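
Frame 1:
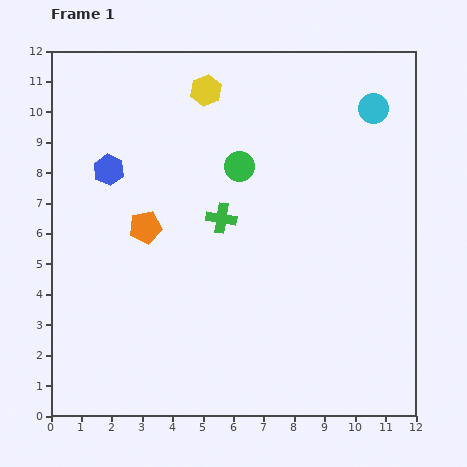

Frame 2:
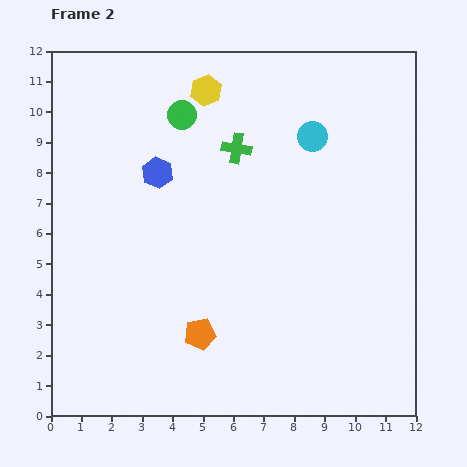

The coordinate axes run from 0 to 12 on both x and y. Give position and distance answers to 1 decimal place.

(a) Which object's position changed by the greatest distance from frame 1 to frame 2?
the orange pentagon

(moved 3.9; next 2.5)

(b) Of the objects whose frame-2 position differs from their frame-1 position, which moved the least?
the blue hexagon

(moved 1.6)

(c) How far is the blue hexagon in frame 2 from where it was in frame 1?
1.6

The blue hexagon moved from (1.9, 8.1) to (3.5, 8.0), a distance of √(1.6² + 0.1²) ≈ 1.6.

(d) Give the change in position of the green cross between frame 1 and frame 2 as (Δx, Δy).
(0.5, 2.3)

The green cross was at (5.6, 6.5) in frame 1 and (6.1, 8.8) in frame 2.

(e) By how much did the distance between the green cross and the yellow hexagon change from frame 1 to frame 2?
-2.1

Distance in frame 1: 4.2. Distance in frame 2: 2.1.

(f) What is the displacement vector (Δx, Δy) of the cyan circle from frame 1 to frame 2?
(-2.0, -0.9)

The cyan circle was at (10.6, 10.1) in frame 1 and (8.6, 9.2) in frame 2.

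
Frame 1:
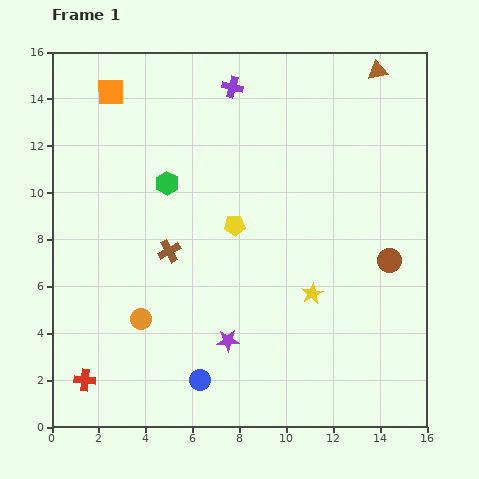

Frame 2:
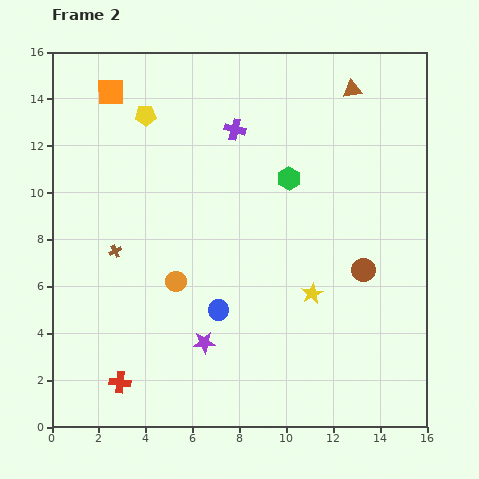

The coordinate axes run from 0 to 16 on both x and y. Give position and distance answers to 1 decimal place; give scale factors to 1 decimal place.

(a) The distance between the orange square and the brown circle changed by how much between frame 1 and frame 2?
-0.7

Distance in frame 1: 13.9. Distance in frame 2: 13.2.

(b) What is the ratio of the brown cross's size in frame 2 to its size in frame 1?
0.6×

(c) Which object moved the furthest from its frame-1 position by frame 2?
the yellow pentagon

(moved 6.0; next 5.2)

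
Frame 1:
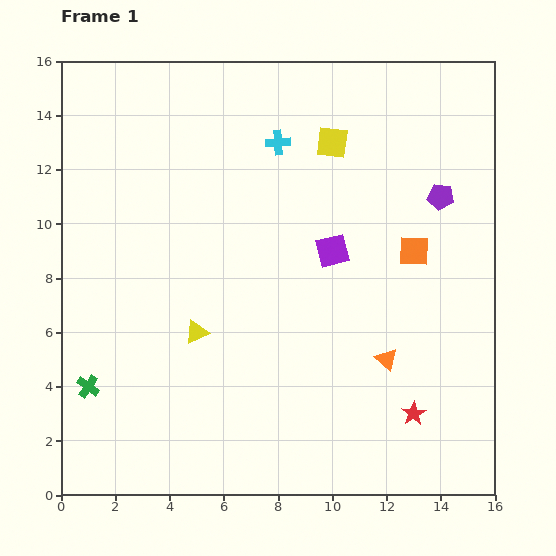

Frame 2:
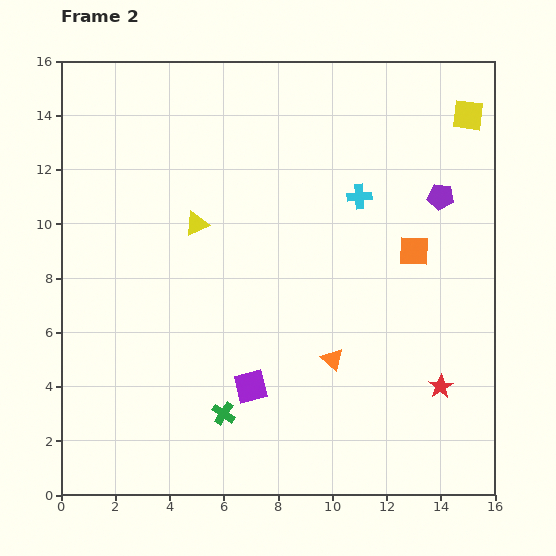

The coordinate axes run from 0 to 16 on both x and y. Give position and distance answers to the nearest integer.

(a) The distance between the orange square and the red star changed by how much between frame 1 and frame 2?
-1

Distance in frame 1: 6. Distance in frame 2: 5.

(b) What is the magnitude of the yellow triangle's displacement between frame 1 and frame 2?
4

The yellow triangle moved from (5, 6) to (5, 10), a distance of √(0² + 4²) ≈ 4.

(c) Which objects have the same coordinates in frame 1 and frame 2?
the purple pentagon, the orange square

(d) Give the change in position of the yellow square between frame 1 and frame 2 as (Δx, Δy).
(5, 1)

The yellow square was at (10, 13) in frame 1 and (15, 14) in frame 2.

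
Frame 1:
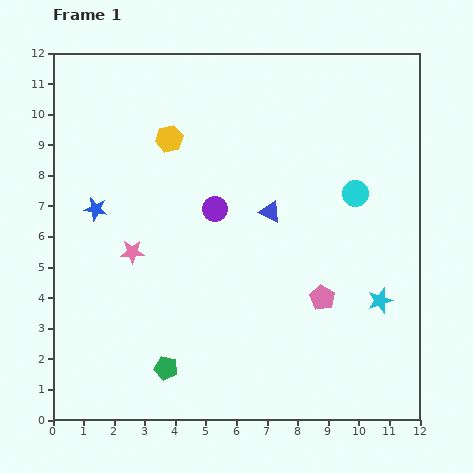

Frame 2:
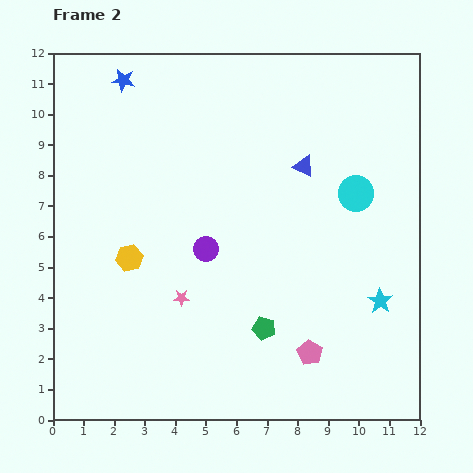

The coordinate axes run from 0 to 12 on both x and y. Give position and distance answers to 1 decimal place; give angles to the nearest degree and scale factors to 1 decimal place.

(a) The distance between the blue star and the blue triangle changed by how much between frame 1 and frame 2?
+0.8

Distance in frame 1: 5.7. Distance in frame 2: 6.5.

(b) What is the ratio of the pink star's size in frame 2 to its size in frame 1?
0.7×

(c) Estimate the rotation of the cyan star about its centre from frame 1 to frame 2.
20° counter-clockwise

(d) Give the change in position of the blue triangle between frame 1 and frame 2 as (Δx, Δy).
(1.1, 1.5)

The blue triangle was at (7.1, 6.8) in frame 1 and (8.2, 8.3) in frame 2.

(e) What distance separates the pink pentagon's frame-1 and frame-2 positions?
1.8

The pink pentagon moved from (8.8, 4.0) to (8.4, 2.2), a distance of √(0.4² + 1.8²) ≈ 1.8.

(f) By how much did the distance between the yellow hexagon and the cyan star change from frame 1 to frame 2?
-0.4

Distance in frame 1: 8.7. Distance in frame 2: 8.3.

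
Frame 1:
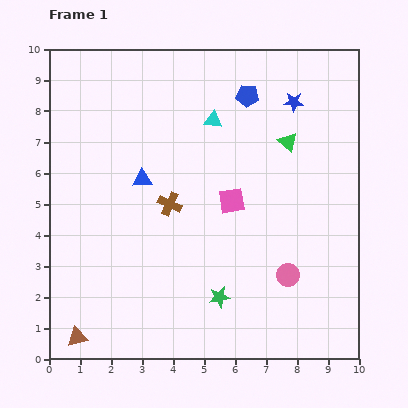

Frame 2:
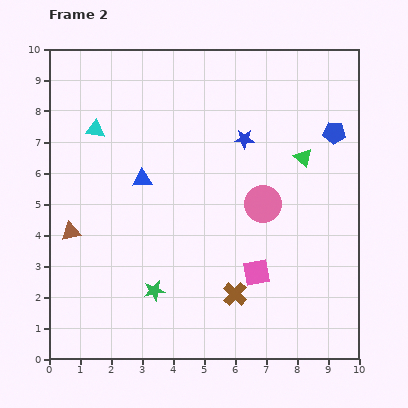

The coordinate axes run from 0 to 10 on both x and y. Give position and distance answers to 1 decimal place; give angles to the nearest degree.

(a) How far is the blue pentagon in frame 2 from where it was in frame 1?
3.0

The blue pentagon moved from (6.4, 8.5) to (9.2, 7.3), a distance of √(2.8² + 1.2²) ≈ 3.0.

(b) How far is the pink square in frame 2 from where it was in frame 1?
2.4

The pink square moved from (5.9, 5.1) to (6.7, 2.8), a distance of √(0.8² + 2.3²) ≈ 2.4.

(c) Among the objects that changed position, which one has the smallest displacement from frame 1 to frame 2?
the green triangle

(moved 0.7)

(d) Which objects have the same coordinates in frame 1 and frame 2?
the blue triangle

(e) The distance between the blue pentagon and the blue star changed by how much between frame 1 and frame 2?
+1.4

Distance in frame 1: 1.5. Distance in frame 2: 2.9.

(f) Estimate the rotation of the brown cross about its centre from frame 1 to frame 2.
19° clockwise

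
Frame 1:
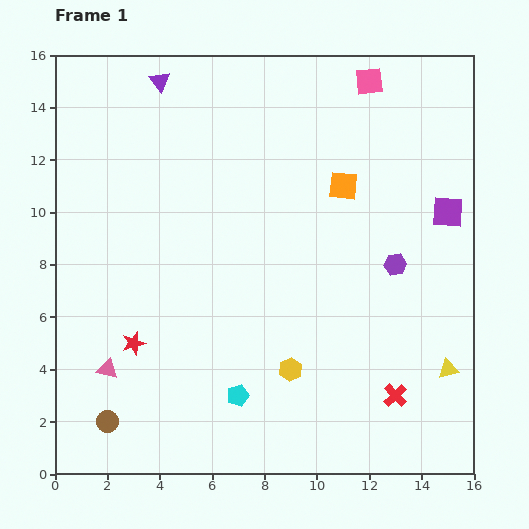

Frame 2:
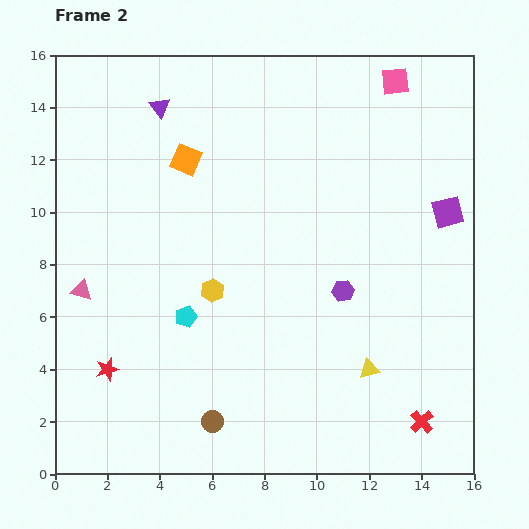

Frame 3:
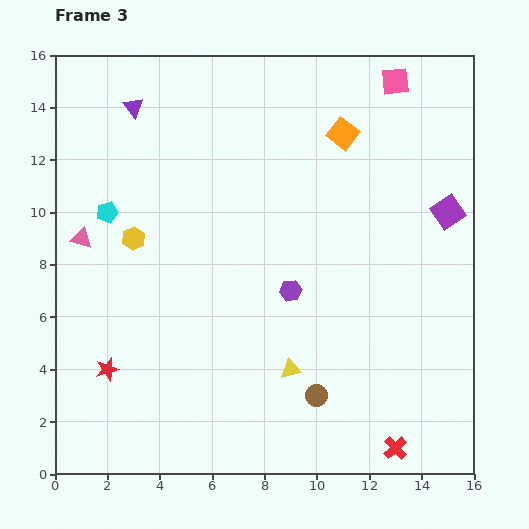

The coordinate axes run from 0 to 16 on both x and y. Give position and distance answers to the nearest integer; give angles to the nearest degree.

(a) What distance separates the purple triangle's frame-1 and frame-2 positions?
1

The purple triangle moved from (4, 15) to (4, 14), a distance of √(0² + 1²) ≈ 1.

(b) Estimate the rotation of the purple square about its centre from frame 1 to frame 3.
38° counter-clockwise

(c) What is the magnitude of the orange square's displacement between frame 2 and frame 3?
6

The orange square moved from (5, 12) to (11, 13), a distance of √(6² + 1²) ≈ 6.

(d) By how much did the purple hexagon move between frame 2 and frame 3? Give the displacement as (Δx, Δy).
(-2, 0)

The purple hexagon was at (11, 7) in frame 2 and (9, 7) in frame 3.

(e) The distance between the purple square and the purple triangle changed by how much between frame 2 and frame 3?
+1

Distance in frame 2: 12. Distance in frame 3: 13.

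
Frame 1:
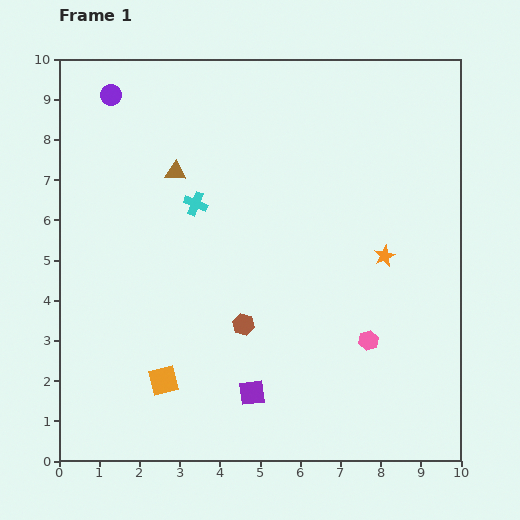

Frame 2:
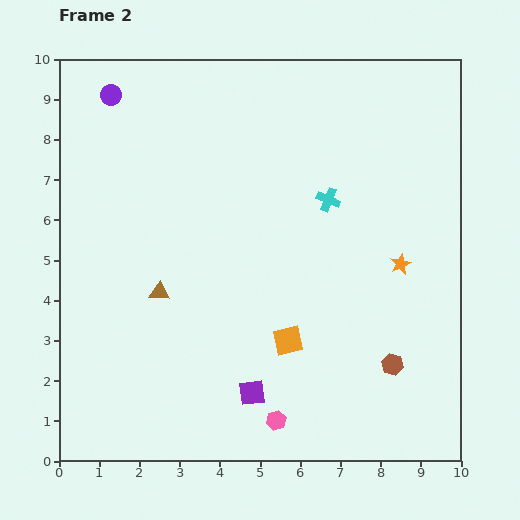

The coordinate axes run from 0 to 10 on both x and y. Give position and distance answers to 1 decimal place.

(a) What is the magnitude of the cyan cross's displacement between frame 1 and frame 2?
3.3

The cyan cross moved from (3.4, 6.4) to (6.7, 6.5), a distance of √(3.3² + 0.1²) ≈ 3.3.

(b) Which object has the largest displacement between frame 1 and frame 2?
the brown hexagon

(moved 3.8; next 3.3)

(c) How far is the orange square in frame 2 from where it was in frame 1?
3.3

The orange square moved from (2.6, 2.0) to (5.7, 3.0), a distance of √(3.1² + 1.0²) ≈ 3.3.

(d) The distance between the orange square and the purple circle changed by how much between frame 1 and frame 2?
+0.3

Distance in frame 1: 7.2. Distance in frame 2: 7.5.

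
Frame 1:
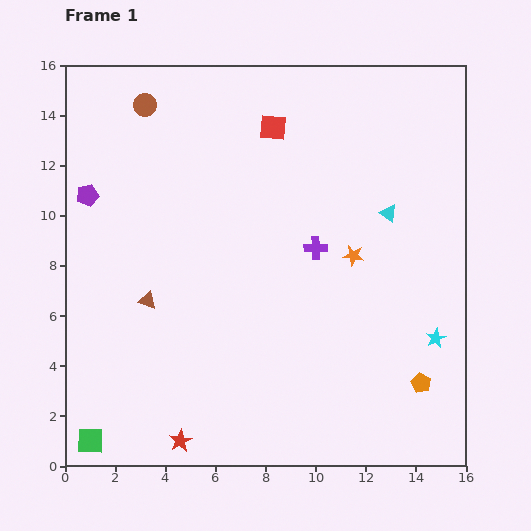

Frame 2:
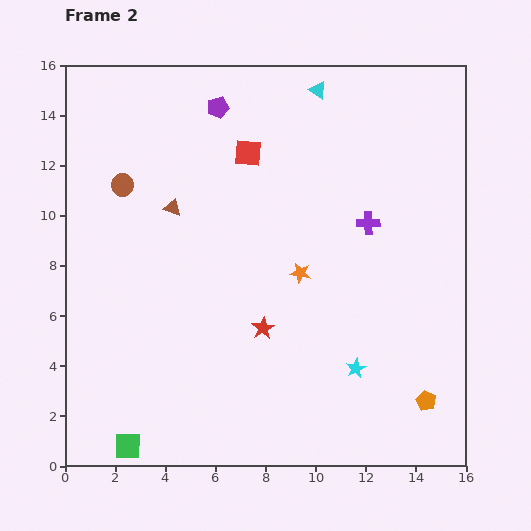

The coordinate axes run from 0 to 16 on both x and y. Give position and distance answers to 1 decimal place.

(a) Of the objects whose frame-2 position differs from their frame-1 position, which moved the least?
the orange pentagon

(moved 0.7)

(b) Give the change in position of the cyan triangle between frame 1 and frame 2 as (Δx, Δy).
(-2.8, 4.9)

The cyan triangle was at (12.9, 10.1) in frame 1 and (10.1, 15.0) in frame 2.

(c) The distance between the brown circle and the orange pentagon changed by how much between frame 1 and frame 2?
-0.8

Distance in frame 1: 15.6. Distance in frame 2: 14.8.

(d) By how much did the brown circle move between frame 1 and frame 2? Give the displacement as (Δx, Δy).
(-0.9, -3.2)

The brown circle was at (3.2, 14.4) in frame 1 and (2.3, 11.2) in frame 2.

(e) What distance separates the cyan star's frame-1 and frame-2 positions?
3.4

The cyan star moved from (14.8, 5.1) to (11.6, 3.9), a distance of √(3.2² + 1.2²) ≈ 3.4.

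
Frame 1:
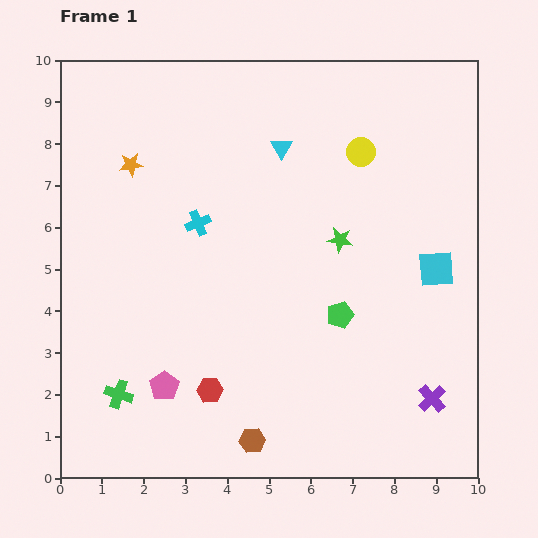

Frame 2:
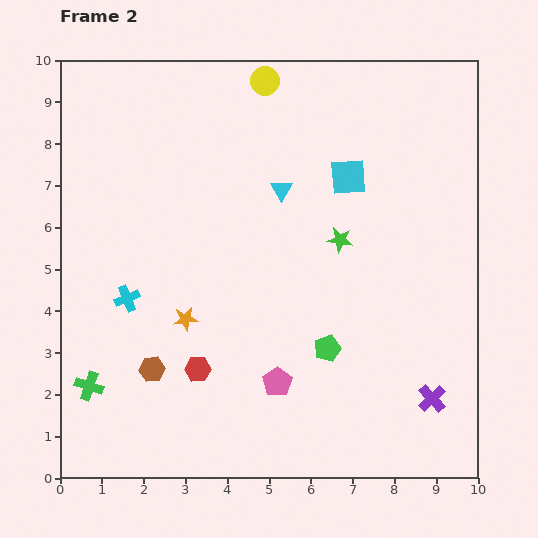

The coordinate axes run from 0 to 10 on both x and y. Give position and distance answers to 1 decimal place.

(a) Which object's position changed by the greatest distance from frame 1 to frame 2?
the orange star

(moved 3.9; next 3.0)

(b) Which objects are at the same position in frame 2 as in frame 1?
the purple cross, the green star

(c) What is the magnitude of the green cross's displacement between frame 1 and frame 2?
0.7

The green cross moved from (1.4, 2.0) to (0.7, 2.2), a distance of √(0.7² + 0.2²) ≈ 0.7.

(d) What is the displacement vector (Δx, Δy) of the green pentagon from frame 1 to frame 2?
(-0.3, -0.8)

The green pentagon was at (6.7, 3.9) in frame 1 and (6.4, 3.1) in frame 2.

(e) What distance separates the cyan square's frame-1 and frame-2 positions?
3.0

The cyan square moved from (9.0, 5.0) to (6.9, 7.2), a distance of √(2.1² + 2.2²) ≈ 3.0.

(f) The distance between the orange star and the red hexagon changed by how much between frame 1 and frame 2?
-4.5

Distance in frame 1: 5.7. Distance in frame 2: 1.2.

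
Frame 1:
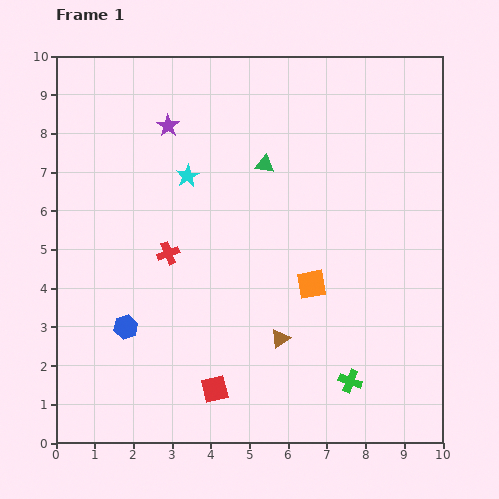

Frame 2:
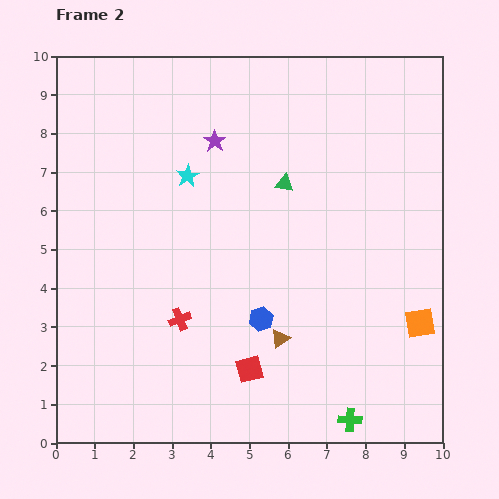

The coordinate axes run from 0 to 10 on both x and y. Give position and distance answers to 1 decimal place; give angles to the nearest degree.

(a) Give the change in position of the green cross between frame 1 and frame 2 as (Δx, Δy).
(0.0, -1.0)

The green cross was at (7.6, 1.6) in frame 1 and (7.6, 0.6) in frame 2.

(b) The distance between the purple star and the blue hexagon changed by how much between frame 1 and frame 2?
-0.5

Distance in frame 1: 5.3. Distance in frame 2: 4.8.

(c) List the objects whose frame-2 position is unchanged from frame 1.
the cyan star, the brown triangle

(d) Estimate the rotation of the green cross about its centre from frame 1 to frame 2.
18° counter-clockwise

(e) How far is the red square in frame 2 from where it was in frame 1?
1.0

The red square moved from (4.1, 1.4) to (5.0, 1.9), a distance of √(0.9² + 0.5²) ≈ 1.0.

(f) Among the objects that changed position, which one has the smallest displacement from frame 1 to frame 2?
the green triangle

(moved 0.7)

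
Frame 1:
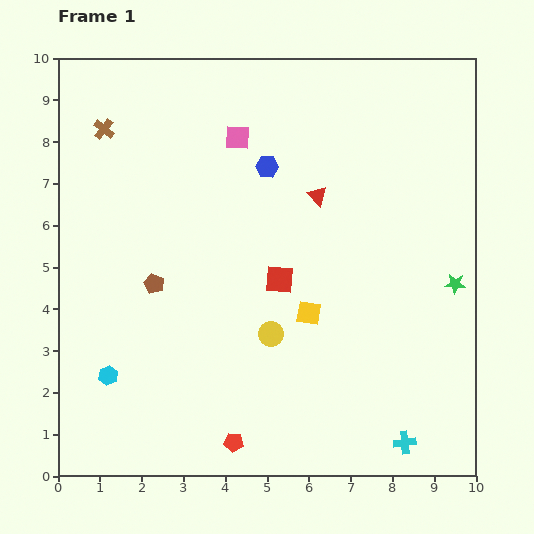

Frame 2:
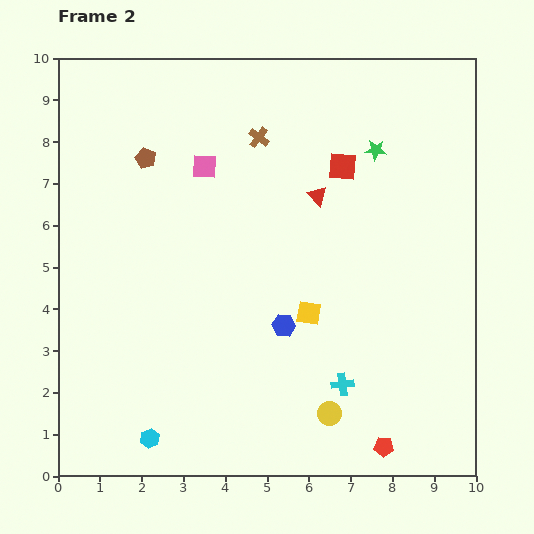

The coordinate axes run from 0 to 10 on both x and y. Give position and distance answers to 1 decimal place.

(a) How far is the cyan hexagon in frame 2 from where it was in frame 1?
1.8

The cyan hexagon moved from (1.2, 2.4) to (2.2, 0.9), a distance of √(1.0² + 1.5²) ≈ 1.8.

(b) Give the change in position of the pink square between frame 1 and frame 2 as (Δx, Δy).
(-0.8, -0.7)

The pink square was at (4.3, 8.1) in frame 1 and (3.5, 7.4) in frame 2.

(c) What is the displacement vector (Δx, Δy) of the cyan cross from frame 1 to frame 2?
(-1.5, 1.4)

The cyan cross was at (8.3, 0.8) in frame 1 and (6.8, 2.2) in frame 2.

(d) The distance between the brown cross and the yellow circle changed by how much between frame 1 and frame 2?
+0.5

Distance in frame 1: 6.3. Distance in frame 2: 6.8.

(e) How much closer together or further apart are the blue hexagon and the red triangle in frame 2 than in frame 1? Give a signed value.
+1.8

Distance in frame 1: 1.4. Distance in frame 2: 3.2.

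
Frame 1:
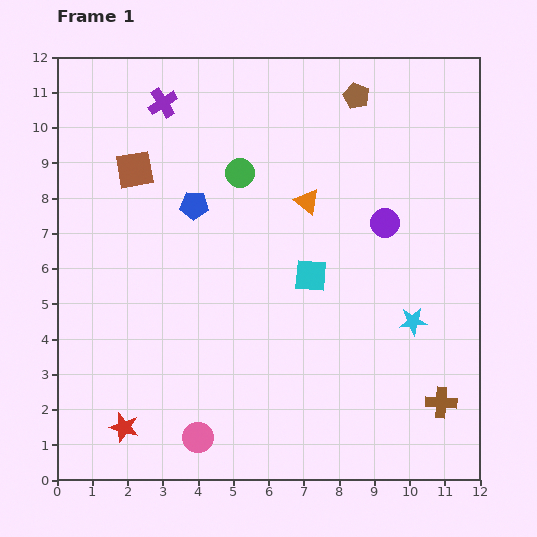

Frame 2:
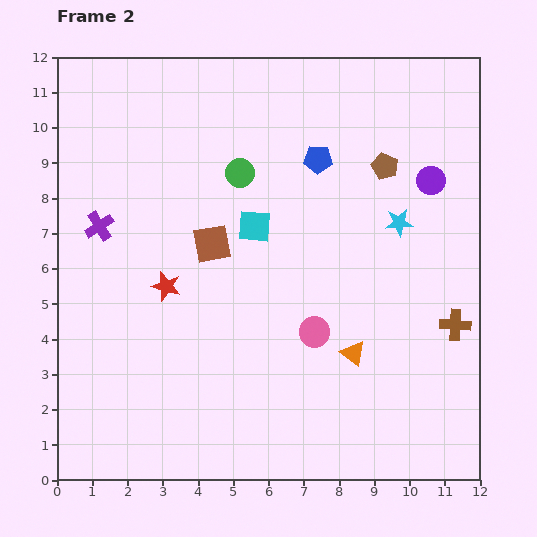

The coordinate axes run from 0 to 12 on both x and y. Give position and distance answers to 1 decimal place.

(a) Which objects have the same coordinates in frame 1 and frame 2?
the green circle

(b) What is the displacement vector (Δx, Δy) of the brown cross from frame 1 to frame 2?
(0.4, 2.2)

The brown cross was at (10.9, 2.2) in frame 1 and (11.3, 4.4) in frame 2.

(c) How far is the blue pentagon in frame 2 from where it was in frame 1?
3.7

The blue pentagon moved from (3.9, 7.8) to (7.4, 9.1), a distance of √(3.5² + 1.3²) ≈ 3.7.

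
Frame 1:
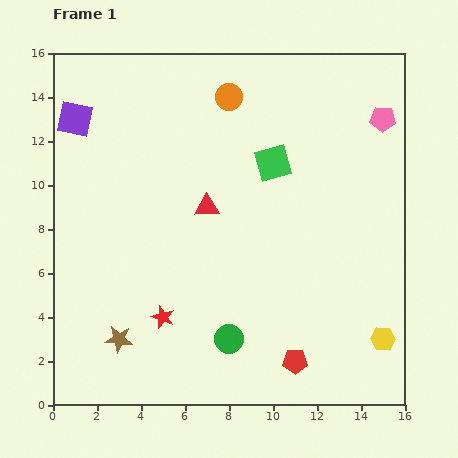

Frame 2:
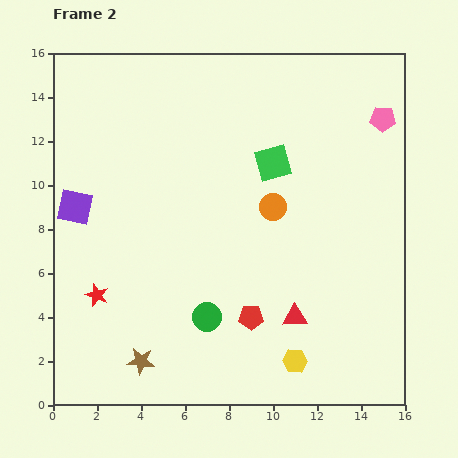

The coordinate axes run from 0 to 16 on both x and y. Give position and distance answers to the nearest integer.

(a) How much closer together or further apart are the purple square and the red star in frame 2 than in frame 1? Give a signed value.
-6

Distance in frame 1: 10. Distance in frame 2: 4.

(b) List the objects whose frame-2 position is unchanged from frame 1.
the pink pentagon, the green square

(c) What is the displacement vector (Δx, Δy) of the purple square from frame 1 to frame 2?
(0, -4)

The purple square was at (1, 13) in frame 1 and (1, 9) in frame 2.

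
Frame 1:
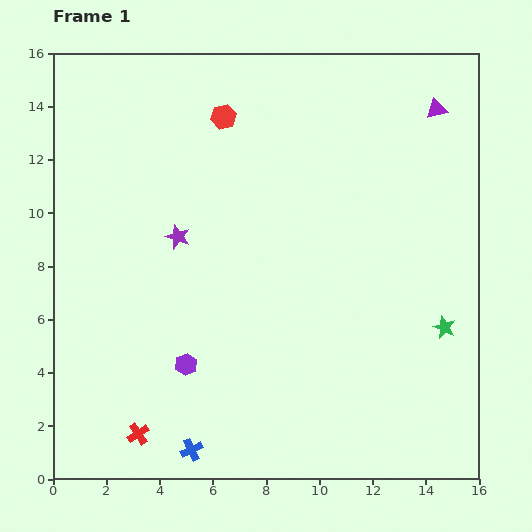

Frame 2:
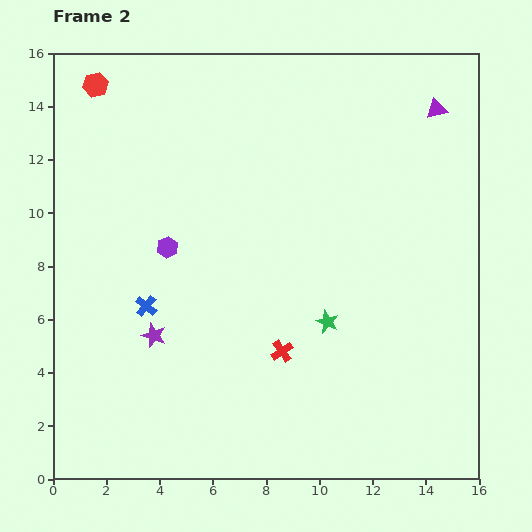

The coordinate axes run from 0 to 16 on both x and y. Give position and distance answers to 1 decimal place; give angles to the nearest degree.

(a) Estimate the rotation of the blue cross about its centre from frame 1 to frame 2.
24° counter-clockwise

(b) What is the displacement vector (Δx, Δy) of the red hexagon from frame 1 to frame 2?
(-4.8, 1.2)

The red hexagon was at (6.4, 13.6) in frame 1 and (1.6, 14.8) in frame 2.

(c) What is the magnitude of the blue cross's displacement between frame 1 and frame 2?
5.7

The blue cross moved from (5.2, 1.1) to (3.5, 6.5), a distance of √(1.7² + 5.4²) ≈ 5.7.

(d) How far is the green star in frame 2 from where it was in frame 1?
4.4

The green star moved from (14.7, 5.7) to (10.3, 5.9), a distance of √(4.4² + 0.2²) ≈ 4.4.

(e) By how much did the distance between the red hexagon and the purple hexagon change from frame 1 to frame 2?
-2.7

Distance in frame 1: 9.4. Distance in frame 2: 6.7.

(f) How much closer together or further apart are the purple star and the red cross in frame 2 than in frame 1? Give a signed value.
-2.8

Distance in frame 1: 7.6. Distance in frame 2: 4.8.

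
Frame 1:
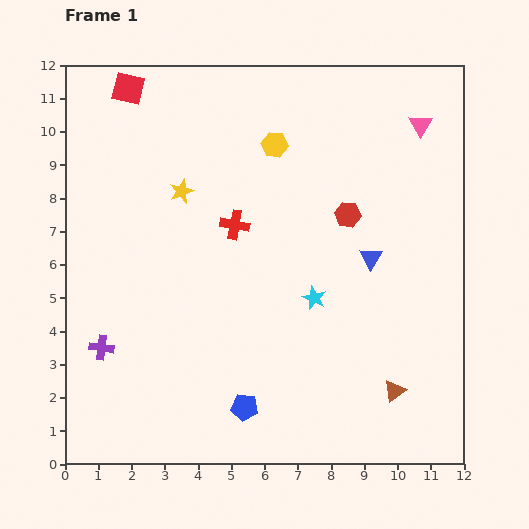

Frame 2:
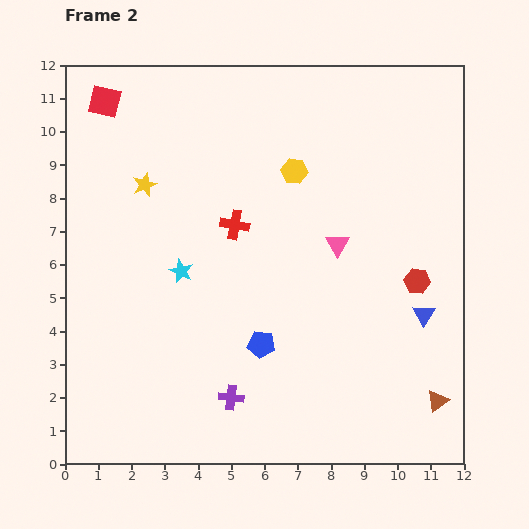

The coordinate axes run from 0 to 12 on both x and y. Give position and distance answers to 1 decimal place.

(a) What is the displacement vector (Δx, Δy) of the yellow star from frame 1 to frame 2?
(-1.1, 0.2)

The yellow star was at (3.5, 8.2) in frame 1 and (2.4, 8.4) in frame 2.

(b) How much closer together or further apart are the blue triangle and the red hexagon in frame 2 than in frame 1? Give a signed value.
-0.5

Distance in frame 1: 1.5. Distance in frame 2: 1.0.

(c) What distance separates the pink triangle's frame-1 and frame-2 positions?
4.4

The pink triangle moved from (10.7, 10.2) to (8.2, 6.6), a distance of √(2.5² + 3.6²) ≈ 4.4.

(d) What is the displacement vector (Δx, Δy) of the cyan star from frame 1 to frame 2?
(-4.0, 0.8)

The cyan star was at (7.5, 5.0) in frame 1 and (3.5, 5.8) in frame 2.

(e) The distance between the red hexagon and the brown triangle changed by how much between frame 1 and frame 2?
-1.9

Distance in frame 1: 5.5. Distance in frame 2: 3.6.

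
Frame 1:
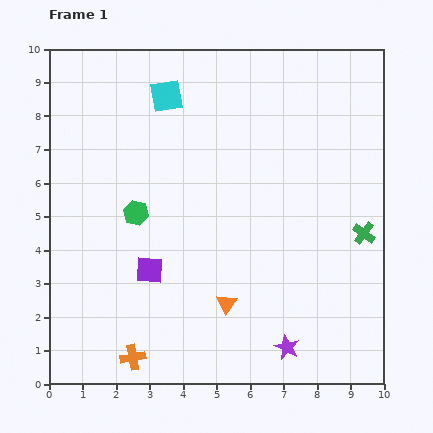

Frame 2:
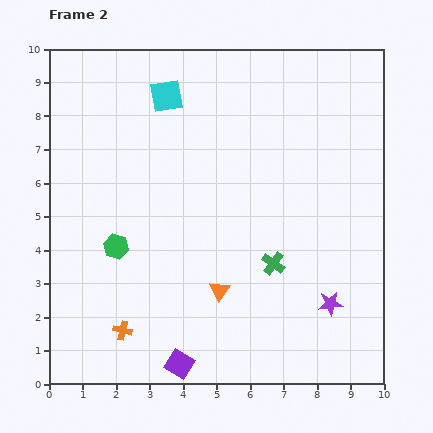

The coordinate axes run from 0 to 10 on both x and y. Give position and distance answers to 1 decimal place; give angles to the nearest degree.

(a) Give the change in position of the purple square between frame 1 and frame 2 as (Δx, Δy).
(0.9, -2.8)

The purple square was at (3.0, 3.4) in frame 1 and (3.9, 0.6) in frame 2.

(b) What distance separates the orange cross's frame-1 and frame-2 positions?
0.9

The orange cross moved from (2.5, 0.8) to (2.2, 1.6), a distance of √(0.3² + 0.8²) ≈ 0.9.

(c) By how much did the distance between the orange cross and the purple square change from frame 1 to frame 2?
-0.6

Distance in frame 1: 2.6. Distance in frame 2: 2.0.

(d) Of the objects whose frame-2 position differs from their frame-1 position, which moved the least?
the orange triangle

(moved 0.4)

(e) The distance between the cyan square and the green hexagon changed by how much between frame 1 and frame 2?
+1.1

Distance in frame 1: 3.6. Distance in frame 2: 4.7.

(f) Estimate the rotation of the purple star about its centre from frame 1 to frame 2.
31° counter-clockwise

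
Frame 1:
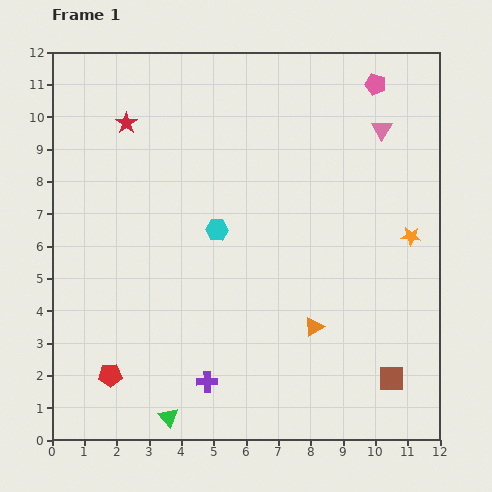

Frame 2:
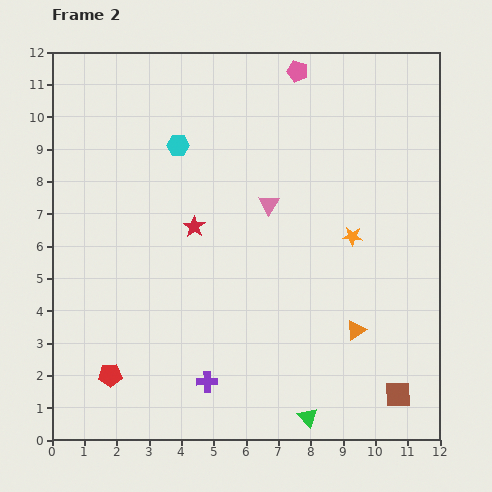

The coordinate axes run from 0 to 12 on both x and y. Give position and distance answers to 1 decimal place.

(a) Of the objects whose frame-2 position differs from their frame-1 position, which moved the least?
the brown square

(moved 0.5)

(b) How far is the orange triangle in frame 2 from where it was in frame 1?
1.3

The orange triangle moved from (8.1, 3.5) to (9.4, 3.4), a distance of √(1.3² + 0.1²) ≈ 1.3.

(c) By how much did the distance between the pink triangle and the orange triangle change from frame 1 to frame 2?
-1.8

Distance in frame 1: 6.5. Distance in frame 2: 4.7.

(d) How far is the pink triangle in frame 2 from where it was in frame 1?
4.2

The pink triangle moved from (10.2, 9.6) to (6.7, 7.3), a distance of √(3.5² + 2.3²) ≈ 4.2.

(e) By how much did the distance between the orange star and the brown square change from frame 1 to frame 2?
+0.7

Distance in frame 1: 4.4. Distance in frame 2: 5.1.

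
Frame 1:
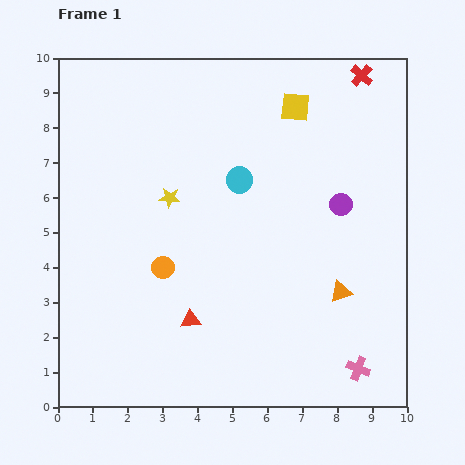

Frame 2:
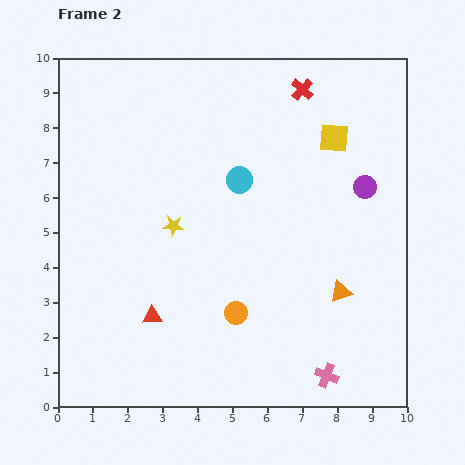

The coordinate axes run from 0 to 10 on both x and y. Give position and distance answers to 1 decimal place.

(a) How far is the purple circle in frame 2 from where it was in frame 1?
0.9

The purple circle moved from (8.1, 5.8) to (8.8, 6.3), a distance of √(0.7² + 0.5²) ≈ 0.9.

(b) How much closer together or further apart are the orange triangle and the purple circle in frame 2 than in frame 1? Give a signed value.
+0.6

Distance in frame 1: 2.5. Distance in frame 2: 3.1.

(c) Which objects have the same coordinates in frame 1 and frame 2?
the cyan circle, the orange triangle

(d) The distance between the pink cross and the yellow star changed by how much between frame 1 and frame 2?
-1.1

Distance in frame 1: 7.3. Distance in frame 2: 6.2.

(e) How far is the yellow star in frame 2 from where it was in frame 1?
0.8

The yellow star moved from (3.2, 6.0) to (3.3, 5.2), a distance of √(0.1² + 0.8²) ≈ 0.8.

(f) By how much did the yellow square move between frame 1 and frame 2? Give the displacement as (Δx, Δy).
(1.1, -0.9)

The yellow square was at (6.8, 8.6) in frame 1 and (7.9, 7.7) in frame 2.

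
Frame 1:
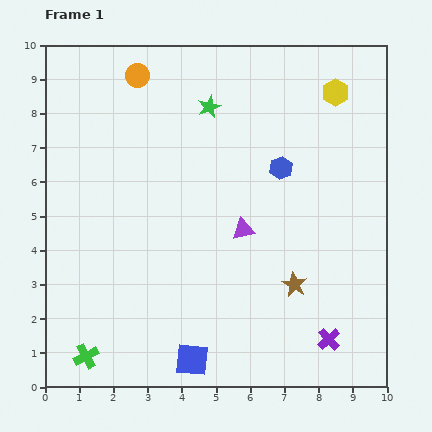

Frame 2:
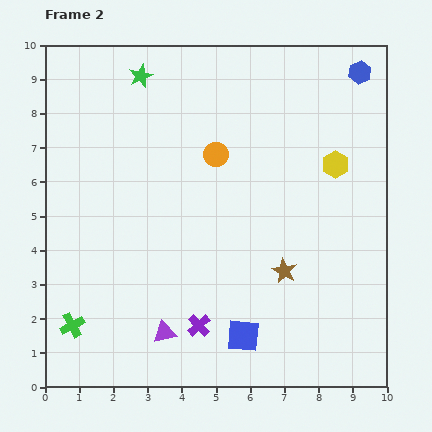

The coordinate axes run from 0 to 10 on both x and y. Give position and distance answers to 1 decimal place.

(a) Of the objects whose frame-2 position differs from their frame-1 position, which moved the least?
the brown star

(moved 0.5)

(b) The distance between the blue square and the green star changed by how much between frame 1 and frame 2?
+0.8

Distance in frame 1: 7.4. Distance in frame 2: 8.2.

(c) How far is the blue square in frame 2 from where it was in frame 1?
1.7

The blue square moved from (4.3, 0.8) to (5.8, 1.5), a distance of √(1.5² + 0.7²) ≈ 1.7.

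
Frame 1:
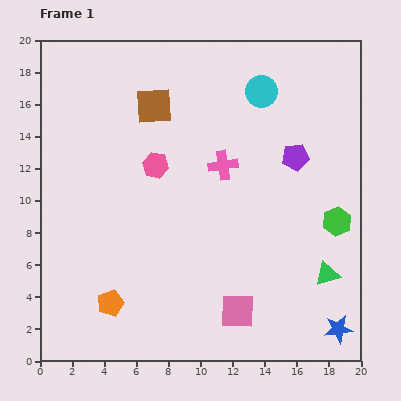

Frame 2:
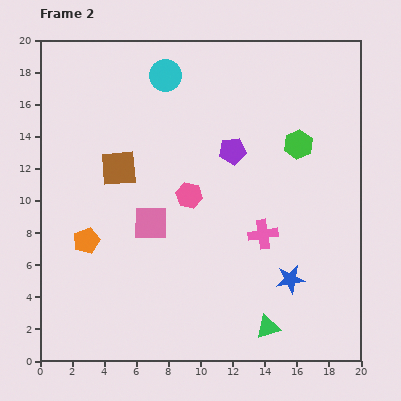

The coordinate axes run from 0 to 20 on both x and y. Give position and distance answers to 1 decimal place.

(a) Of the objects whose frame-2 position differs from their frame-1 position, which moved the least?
the pink hexagon

(moved 2.8)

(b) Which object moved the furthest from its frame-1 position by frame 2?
the pink square

(moved 7.7; next 6.1)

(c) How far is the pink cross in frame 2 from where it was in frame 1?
5.0

The pink cross moved from (11.4, 12.2) to (13.9, 7.9), a distance of √(2.5² + 4.3²) ≈ 5.0.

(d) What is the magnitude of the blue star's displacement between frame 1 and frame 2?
4.3

The blue star moved from (18.6, 2.0) to (15.6, 5.1), a distance of √(3.0² + 3.1²) ≈ 4.3.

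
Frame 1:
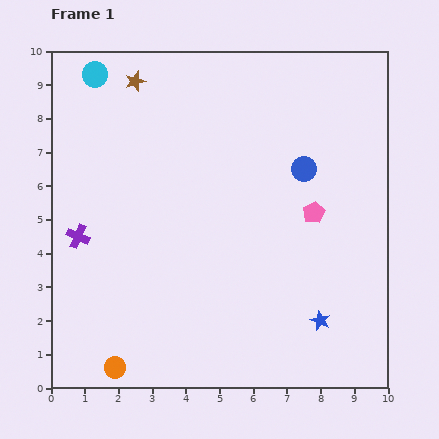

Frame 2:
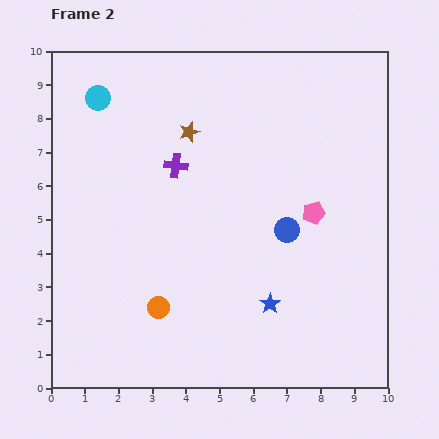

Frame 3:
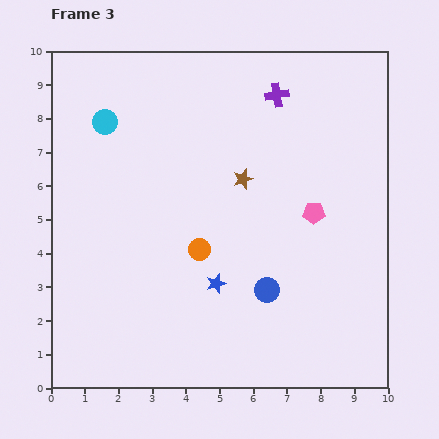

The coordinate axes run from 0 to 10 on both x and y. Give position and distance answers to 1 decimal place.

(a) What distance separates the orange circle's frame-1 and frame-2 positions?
2.2

The orange circle moved from (1.9, 0.6) to (3.2, 2.4), a distance of √(1.3² + 1.8²) ≈ 2.2.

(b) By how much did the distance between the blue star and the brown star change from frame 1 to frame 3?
-5.8

Distance in frame 1: 9.0. Distance in frame 3: 3.2.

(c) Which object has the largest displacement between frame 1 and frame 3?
the purple cross

(moved 7.2; next 4.3)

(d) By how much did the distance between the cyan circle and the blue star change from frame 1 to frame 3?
-4.1

Distance in frame 1: 9.9. Distance in frame 3: 5.8.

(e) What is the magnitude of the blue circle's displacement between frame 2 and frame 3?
1.9

The blue circle moved from (7.0, 4.7) to (6.4, 2.9), a distance of √(0.6² + 1.8²) ≈ 1.9.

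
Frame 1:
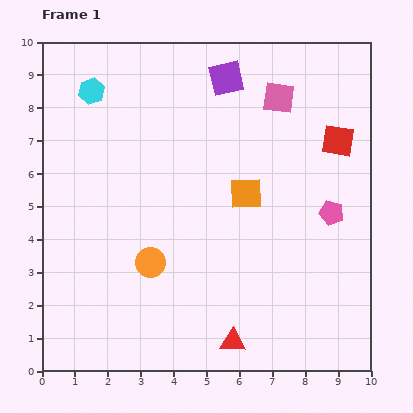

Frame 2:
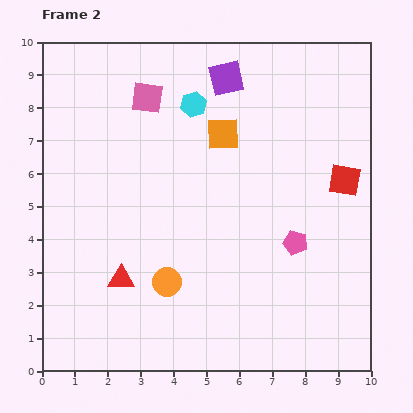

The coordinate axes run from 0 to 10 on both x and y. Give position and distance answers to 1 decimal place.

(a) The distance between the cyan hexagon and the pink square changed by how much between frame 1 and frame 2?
-4.3

Distance in frame 1: 5.7. Distance in frame 2: 1.4.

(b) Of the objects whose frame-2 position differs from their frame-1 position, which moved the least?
the orange circle

(moved 0.8)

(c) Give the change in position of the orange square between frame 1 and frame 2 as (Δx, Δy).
(-0.7, 1.8)

The orange square was at (6.2, 5.4) in frame 1 and (5.5, 7.2) in frame 2.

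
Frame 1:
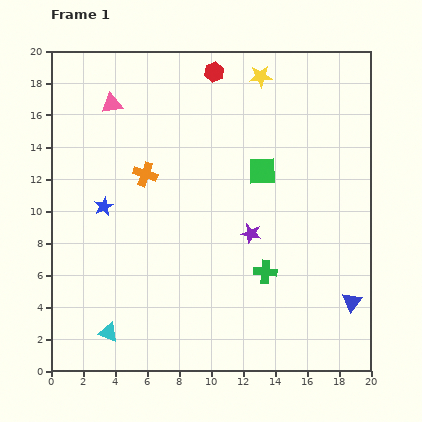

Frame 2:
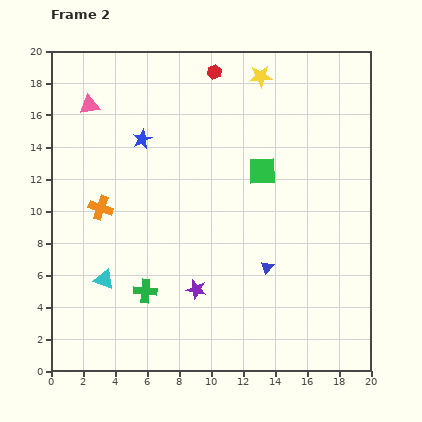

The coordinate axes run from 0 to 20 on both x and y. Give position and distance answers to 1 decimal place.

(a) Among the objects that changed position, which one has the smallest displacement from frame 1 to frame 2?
the pink triangle

(moved 1.4)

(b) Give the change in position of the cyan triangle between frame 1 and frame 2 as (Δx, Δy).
(-0.3, 3.3)

The cyan triangle was at (3.6, 2.4) in frame 1 and (3.3, 5.7) in frame 2.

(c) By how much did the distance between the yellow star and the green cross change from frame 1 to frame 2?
+3.0

Distance in frame 1: 12.2. Distance in frame 2: 15.2.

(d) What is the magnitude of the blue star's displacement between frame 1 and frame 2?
4.8

The blue star moved from (3.3, 10.3) to (5.7, 14.5), a distance of √(2.4² + 4.2²) ≈ 4.8.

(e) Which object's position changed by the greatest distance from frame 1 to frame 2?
the green cross

(moved 7.6; next 5.7)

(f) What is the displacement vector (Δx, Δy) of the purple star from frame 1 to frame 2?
(-3.4, -3.5)

The purple star was at (12.5, 8.6) in frame 1 and (9.1, 5.1) in frame 2.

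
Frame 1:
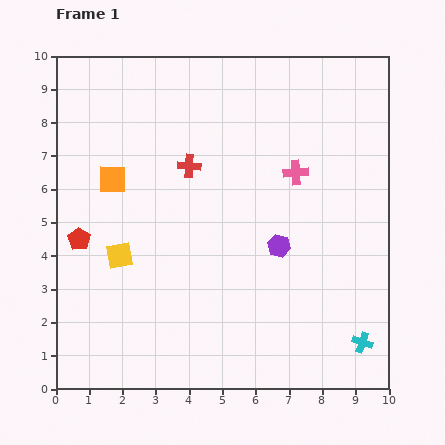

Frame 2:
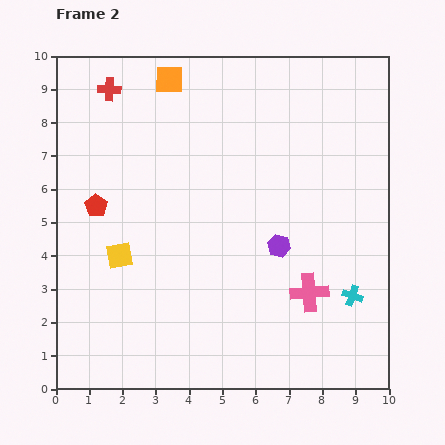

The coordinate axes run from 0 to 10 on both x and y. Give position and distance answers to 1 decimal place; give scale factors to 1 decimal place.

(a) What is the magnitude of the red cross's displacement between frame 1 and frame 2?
3.3

The red cross moved from (4.0, 6.7) to (1.6, 9.0), a distance of √(2.4² + 2.3²) ≈ 3.3.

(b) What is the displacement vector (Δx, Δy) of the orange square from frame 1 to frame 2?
(1.7, 3.0)

The orange square was at (1.7, 6.3) in frame 1 and (3.4, 9.3) in frame 2.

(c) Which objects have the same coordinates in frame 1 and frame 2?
the yellow square, the purple hexagon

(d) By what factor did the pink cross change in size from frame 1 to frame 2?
1.5×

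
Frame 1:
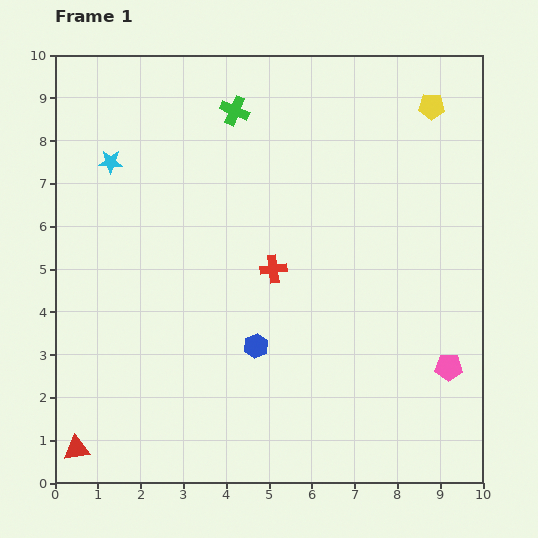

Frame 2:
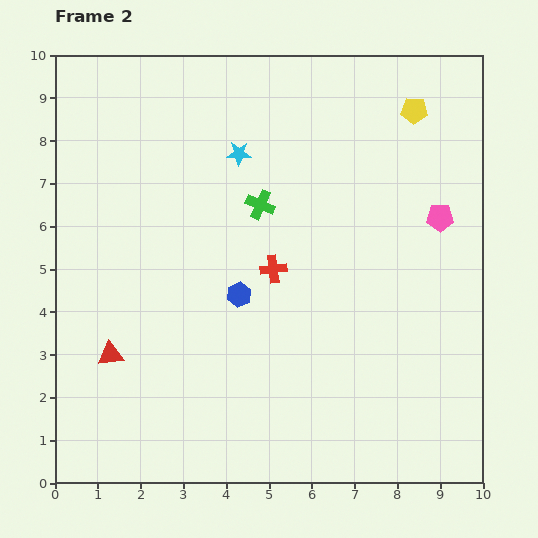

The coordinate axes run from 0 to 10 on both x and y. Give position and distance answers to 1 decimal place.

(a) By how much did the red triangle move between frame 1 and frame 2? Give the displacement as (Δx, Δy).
(0.8, 2.2)

The red triangle was at (0.5, 0.8) in frame 1 and (1.3, 3.0) in frame 2.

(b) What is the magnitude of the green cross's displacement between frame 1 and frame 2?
2.3

The green cross moved from (4.2, 8.7) to (4.8, 6.5), a distance of √(0.6² + 2.2²) ≈ 2.3.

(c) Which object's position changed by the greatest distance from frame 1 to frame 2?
the pink pentagon

(moved 3.5; next 3.0)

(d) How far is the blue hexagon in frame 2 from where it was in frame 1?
1.3

The blue hexagon moved from (4.7, 3.2) to (4.3, 4.4), a distance of √(0.4² + 1.2²) ≈ 1.3.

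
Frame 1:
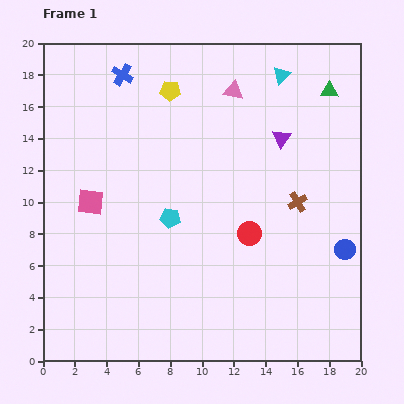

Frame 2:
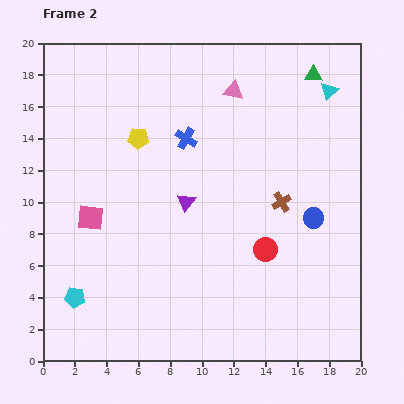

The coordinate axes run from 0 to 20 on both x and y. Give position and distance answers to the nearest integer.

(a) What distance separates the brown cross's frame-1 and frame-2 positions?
1

The brown cross moved from (16, 10) to (15, 10), a distance of √(1² + 0²) ≈ 1.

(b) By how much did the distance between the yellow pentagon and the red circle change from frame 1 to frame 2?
+1

Distance in frame 1: 10. Distance in frame 2: 11.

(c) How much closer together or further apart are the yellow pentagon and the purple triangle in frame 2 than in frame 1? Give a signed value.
-3

Distance in frame 1: 8. Distance in frame 2: 5.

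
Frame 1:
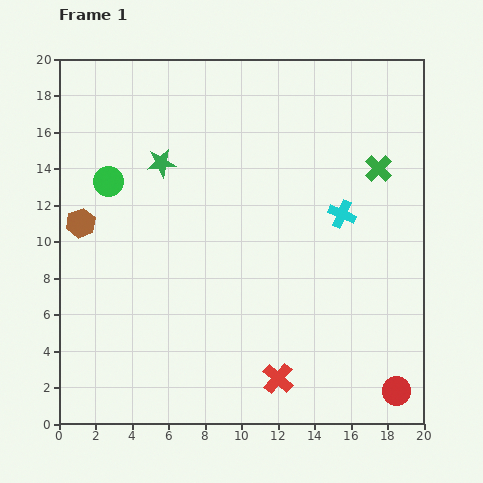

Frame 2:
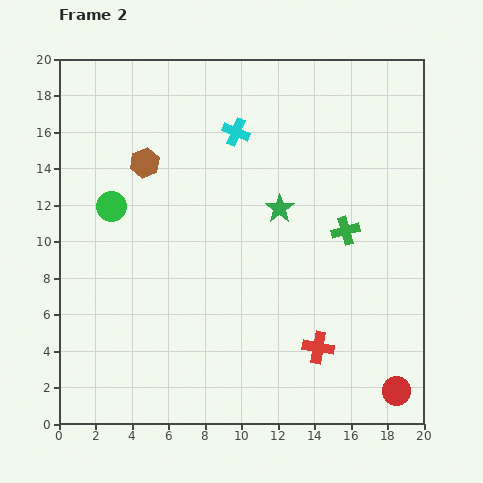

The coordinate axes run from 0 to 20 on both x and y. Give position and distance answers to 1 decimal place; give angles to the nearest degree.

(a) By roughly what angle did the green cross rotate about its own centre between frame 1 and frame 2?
31° clockwise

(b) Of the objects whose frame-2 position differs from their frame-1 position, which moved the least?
the green circle

(moved 1.4)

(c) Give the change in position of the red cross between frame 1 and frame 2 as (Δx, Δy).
(2.2, 1.7)

The red cross was at (12.0, 2.5) in frame 1 and (14.2, 4.2) in frame 2.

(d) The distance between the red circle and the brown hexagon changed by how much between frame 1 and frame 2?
-1.0

Distance in frame 1: 19.6. Distance in frame 2: 18.6.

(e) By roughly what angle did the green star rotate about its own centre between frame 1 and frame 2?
29° counter-clockwise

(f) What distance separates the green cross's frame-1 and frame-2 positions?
3.8

The green cross moved from (17.5, 14.0) to (15.7, 10.6), a distance of √(1.8² + 3.4²) ≈ 3.8.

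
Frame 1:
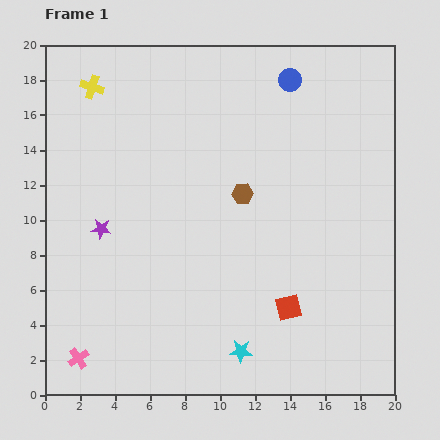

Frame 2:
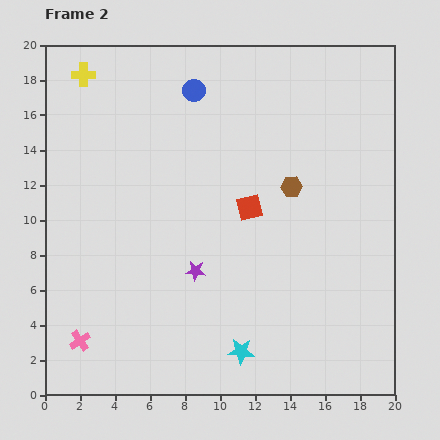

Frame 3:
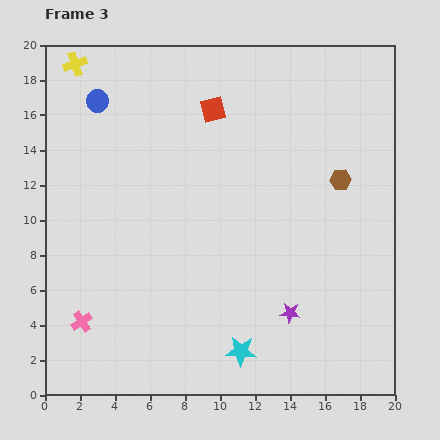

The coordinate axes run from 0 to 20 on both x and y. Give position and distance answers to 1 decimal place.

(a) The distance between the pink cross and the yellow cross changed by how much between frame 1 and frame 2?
-0.3

Distance in frame 1: 15.5. Distance in frame 2: 15.2.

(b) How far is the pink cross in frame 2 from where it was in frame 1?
1.0

The pink cross moved from (1.9, 2.1) to (2.0, 3.1), a distance of √(0.1² + 1.0²) ≈ 1.0.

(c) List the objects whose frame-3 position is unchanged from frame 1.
the cyan star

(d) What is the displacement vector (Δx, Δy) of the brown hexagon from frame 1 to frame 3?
(5.6, 0.8)

The brown hexagon was at (11.3, 11.5) in frame 1 and (16.9, 12.3) in frame 3.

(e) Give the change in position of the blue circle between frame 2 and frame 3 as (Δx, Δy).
(-5.5, -0.6)

The blue circle was at (8.5, 17.4) in frame 2 and (3.0, 16.8) in frame 3.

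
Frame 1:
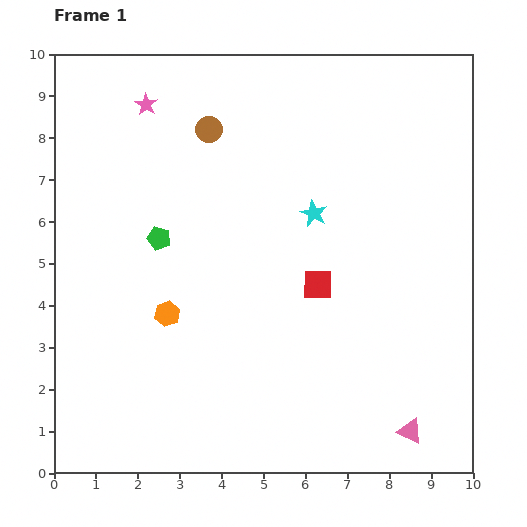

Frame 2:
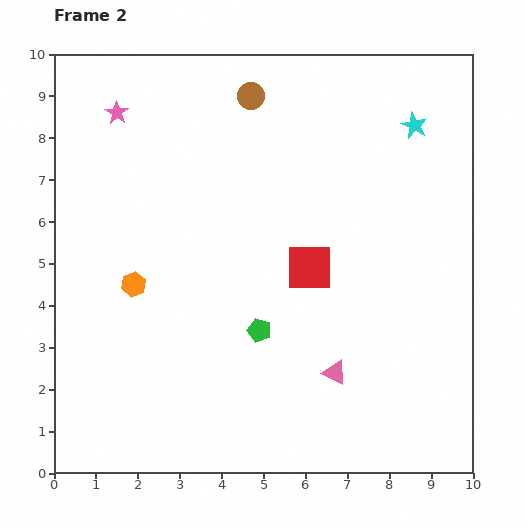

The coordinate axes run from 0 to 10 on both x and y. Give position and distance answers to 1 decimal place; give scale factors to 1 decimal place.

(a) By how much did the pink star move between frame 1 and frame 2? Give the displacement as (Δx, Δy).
(-0.7, -0.2)

The pink star was at (2.2, 8.8) in frame 1 and (1.5, 8.6) in frame 2.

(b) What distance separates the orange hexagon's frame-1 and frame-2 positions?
1.1

The orange hexagon moved from (2.7, 3.8) to (1.9, 4.5), a distance of √(0.8² + 0.7²) ≈ 1.1.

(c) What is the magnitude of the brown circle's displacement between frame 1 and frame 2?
1.3

The brown circle moved from (3.7, 8.2) to (4.7, 9.0), a distance of √(1.0² + 0.8²) ≈ 1.3.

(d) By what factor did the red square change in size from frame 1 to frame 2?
1.6×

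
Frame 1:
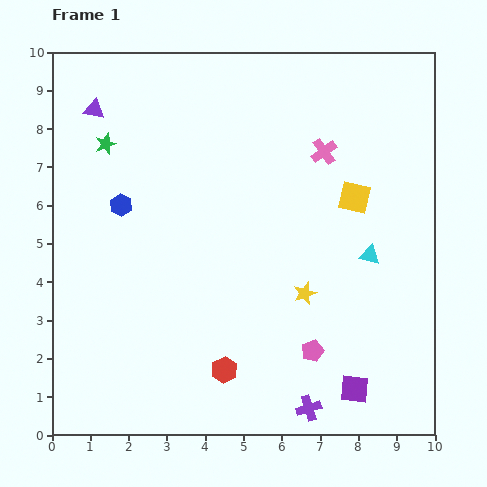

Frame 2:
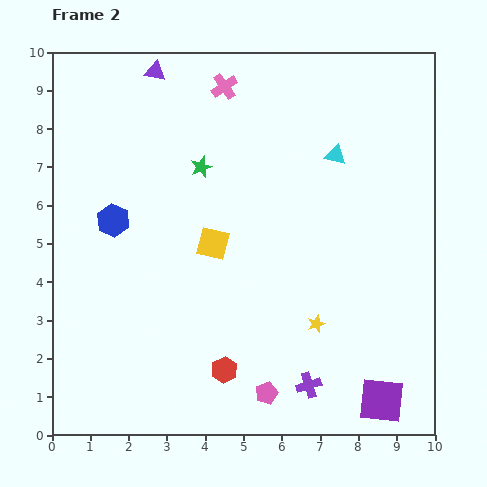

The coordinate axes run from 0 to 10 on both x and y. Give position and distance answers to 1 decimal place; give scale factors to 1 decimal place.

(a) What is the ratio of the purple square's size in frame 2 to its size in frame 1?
1.6×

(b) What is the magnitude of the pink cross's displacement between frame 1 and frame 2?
3.1

The pink cross moved from (7.1, 7.4) to (4.5, 9.1), a distance of √(2.6² + 1.7²) ≈ 3.1.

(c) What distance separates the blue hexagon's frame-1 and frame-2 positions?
0.4

The blue hexagon moved from (1.8, 6.0) to (1.6, 5.6), a distance of √(0.2² + 0.4²) ≈ 0.4.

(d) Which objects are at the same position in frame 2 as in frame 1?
the red hexagon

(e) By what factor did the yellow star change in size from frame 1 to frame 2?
0.8×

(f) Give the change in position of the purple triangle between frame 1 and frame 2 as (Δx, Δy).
(1.6, 1.0)

The purple triangle was at (1.1, 8.5) in frame 1 and (2.7, 9.5) in frame 2.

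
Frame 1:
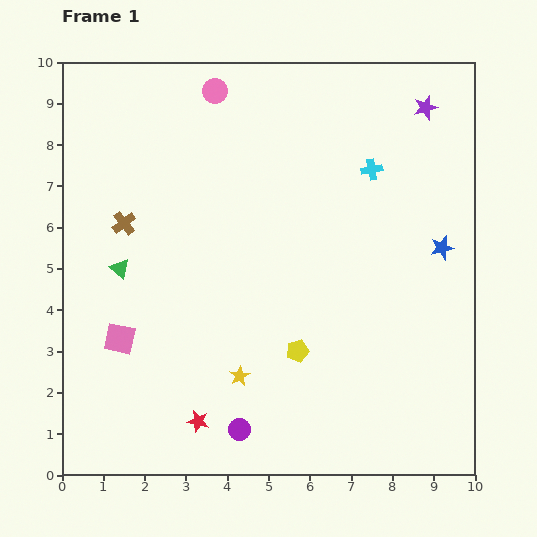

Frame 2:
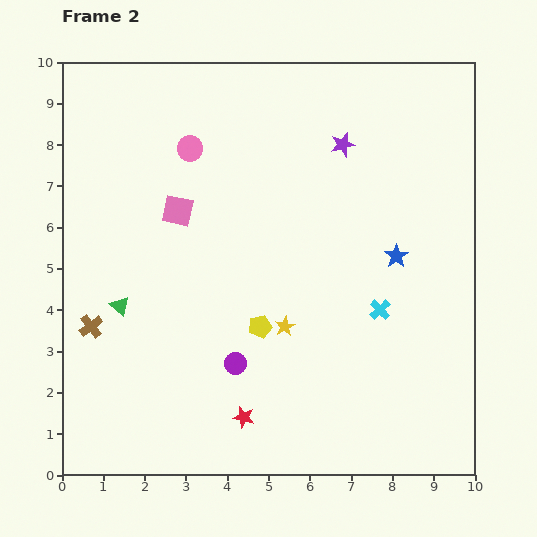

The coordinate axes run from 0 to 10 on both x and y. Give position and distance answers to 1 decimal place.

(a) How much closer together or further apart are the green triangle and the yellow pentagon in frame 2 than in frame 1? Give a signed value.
-1.3

Distance in frame 1: 4.7. Distance in frame 2: 3.4.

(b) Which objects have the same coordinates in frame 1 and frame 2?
none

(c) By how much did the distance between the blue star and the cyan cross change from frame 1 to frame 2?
-1.1

Distance in frame 1: 2.5. Distance in frame 2: 1.4.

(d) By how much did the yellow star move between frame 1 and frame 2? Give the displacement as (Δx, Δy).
(1.1, 1.2)

The yellow star was at (4.3, 2.4) in frame 1 and (5.4, 3.6) in frame 2.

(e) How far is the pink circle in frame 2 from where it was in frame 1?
1.5

The pink circle moved from (3.7, 9.3) to (3.1, 7.9), a distance of √(0.6² + 1.4²) ≈ 1.5.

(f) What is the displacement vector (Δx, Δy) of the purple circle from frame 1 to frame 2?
(-0.1, 1.6)

The purple circle was at (4.3, 1.1) in frame 1 and (4.2, 2.7) in frame 2.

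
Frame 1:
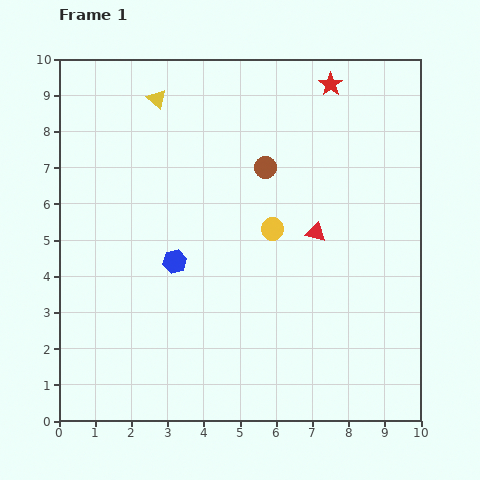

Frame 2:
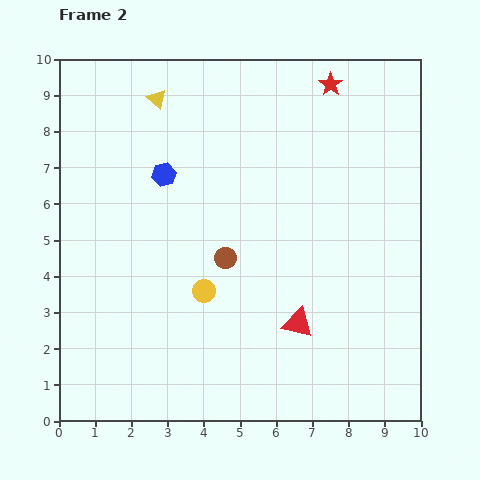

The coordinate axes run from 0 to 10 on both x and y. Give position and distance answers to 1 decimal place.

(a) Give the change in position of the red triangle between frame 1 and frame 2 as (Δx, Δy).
(-0.5, -2.5)

The red triangle was at (7.1, 5.2) in frame 1 and (6.6, 2.7) in frame 2.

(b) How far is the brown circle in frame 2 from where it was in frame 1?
2.7

The brown circle moved from (5.7, 7.0) to (4.6, 4.5), a distance of √(1.1² + 2.5²) ≈ 2.7.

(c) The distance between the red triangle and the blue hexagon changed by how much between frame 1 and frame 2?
+1.5

Distance in frame 1: 4.0. Distance in frame 2: 5.5.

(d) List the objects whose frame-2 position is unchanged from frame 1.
the red star, the yellow triangle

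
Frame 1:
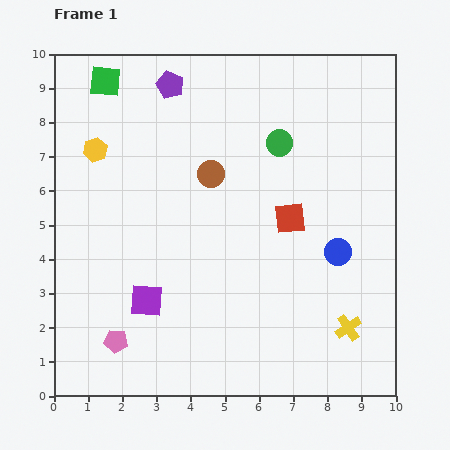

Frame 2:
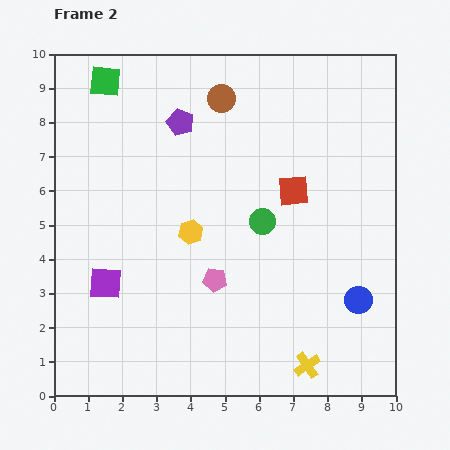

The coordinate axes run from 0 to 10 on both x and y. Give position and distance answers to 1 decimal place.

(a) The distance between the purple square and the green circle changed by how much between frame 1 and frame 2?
-1.1

Distance in frame 1: 6.0. Distance in frame 2: 4.9.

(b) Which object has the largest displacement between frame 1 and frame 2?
the yellow hexagon

(moved 3.7; next 3.4)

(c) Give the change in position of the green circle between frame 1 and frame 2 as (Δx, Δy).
(-0.5, -2.3)

The green circle was at (6.6, 7.4) in frame 1 and (6.1, 5.1) in frame 2.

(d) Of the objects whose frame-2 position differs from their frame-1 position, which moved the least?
the red square

(moved 0.8)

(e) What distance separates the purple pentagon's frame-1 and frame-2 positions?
1.1

The purple pentagon moved from (3.4, 9.1) to (3.7, 8.0), a distance of √(0.3² + 1.1²) ≈ 1.1.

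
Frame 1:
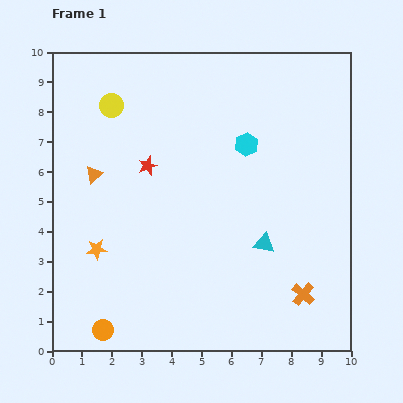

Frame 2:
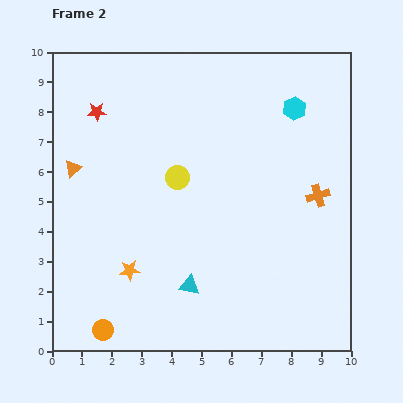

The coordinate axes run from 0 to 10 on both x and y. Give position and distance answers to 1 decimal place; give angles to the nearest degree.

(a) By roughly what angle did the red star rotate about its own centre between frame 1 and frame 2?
20° clockwise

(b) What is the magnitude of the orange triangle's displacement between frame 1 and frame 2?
0.7

The orange triangle moved from (1.4, 5.9) to (0.7, 6.1), a distance of √(0.7² + 0.2²) ≈ 0.7.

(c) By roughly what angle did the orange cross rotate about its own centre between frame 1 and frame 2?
34° clockwise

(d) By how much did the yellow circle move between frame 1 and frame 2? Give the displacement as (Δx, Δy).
(2.2, -2.4)

The yellow circle was at (2.0, 8.2) in frame 1 and (4.2, 5.8) in frame 2.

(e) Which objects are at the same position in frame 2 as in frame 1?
the orange circle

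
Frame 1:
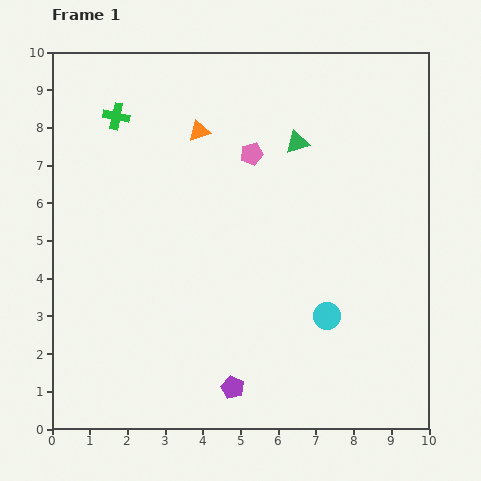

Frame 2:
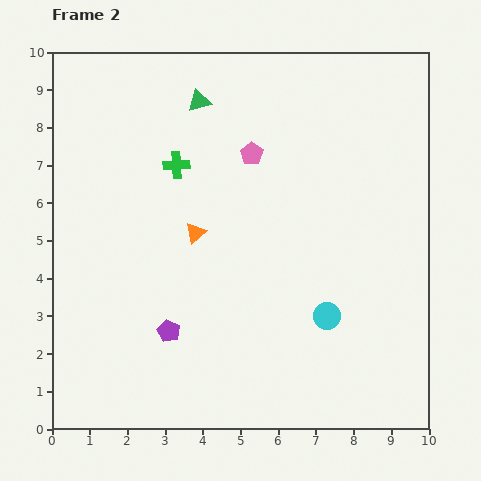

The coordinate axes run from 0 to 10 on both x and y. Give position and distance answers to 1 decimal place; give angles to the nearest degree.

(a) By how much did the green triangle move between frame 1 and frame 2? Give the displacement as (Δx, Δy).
(-2.6, 1.1)

The green triangle was at (6.5, 7.6) in frame 1 and (3.9, 8.7) in frame 2.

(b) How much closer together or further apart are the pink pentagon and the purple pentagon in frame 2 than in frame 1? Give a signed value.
-1.0

Distance in frame 1: 6.2. Distance in frame 2: 5.2.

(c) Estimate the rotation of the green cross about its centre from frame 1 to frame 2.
15° counter-clockwise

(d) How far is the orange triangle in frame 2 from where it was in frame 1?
2.7

The orange triangle moved from (3.9, 7.9) to (3.8, 5.2), a distance of √(0.1² + 2.7²) ≈ 2.7.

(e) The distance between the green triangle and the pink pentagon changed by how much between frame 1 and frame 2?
+0.8

Distance in frame 1: 1.2. Distance in frame 2: 2.0.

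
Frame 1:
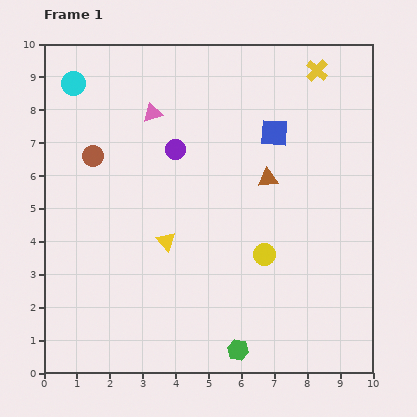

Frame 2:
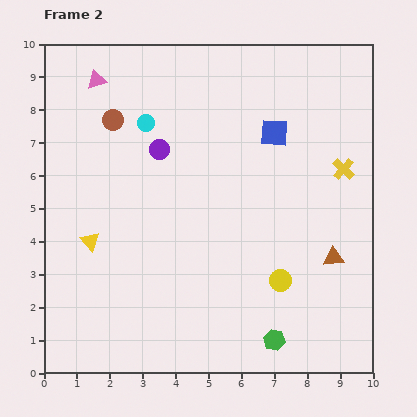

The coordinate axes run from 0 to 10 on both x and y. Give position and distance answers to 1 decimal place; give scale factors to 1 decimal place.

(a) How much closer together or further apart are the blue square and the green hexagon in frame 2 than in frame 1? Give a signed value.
-0.4

Distance in frame 1: 6.7. Distance in frame 2: 6.3.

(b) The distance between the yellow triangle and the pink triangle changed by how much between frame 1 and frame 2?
+1.0

Distance in frame 1: 3.9. Distance in frame 2: 4.9.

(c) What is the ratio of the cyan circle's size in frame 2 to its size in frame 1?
0.7×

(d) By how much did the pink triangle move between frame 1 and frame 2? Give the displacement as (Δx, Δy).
(-1.7, 1.0)

The pink triangle was at (3.3, 7.9) in frame 1 and (1.6, 8.9) in frame 2.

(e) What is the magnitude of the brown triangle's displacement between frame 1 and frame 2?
3.1

The brown triangle moved from (6.8, 5.9) to (8.8, 3.5), a distance of √(2.0² + 2.4²) ≈ 3.1.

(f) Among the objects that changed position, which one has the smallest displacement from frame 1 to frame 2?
the purple circle

(moved 0.5)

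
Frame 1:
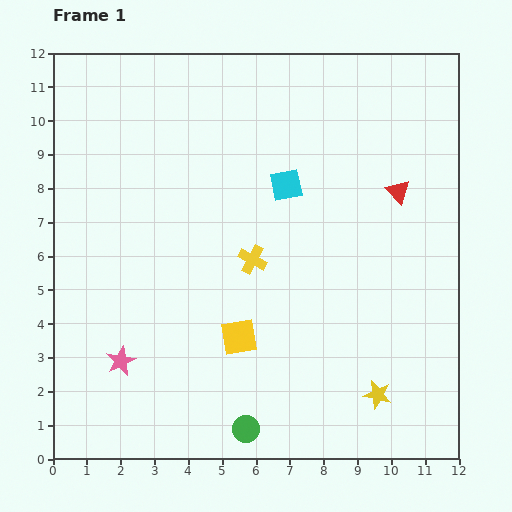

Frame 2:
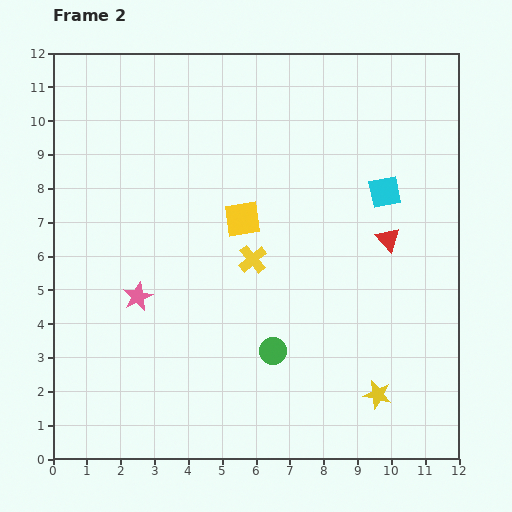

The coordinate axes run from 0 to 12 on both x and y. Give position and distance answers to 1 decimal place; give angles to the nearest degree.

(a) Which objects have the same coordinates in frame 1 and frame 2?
the yellow cross, the yellow star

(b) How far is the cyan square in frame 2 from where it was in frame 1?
2.9

The cyan square moved from (6.9, 8.1) to (9.8, 7.9), a distance of √(2.9² + 0.2²) ≈ 2.9.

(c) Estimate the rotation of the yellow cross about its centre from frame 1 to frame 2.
21° clockwise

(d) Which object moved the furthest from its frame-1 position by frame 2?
the yellow square

(moved 3.5; next 2.9)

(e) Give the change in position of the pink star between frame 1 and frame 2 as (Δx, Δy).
(0.5, 1.9)

The pink star was at (2.0, 2.9) in frame 1 and (2.5, 4.8) in frame 2.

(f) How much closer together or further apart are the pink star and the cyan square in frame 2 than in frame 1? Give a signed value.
+0.8

Distance in frame 1: 7.1. Distance in frame 2: 7.9.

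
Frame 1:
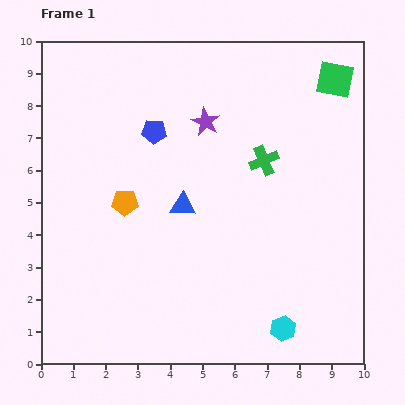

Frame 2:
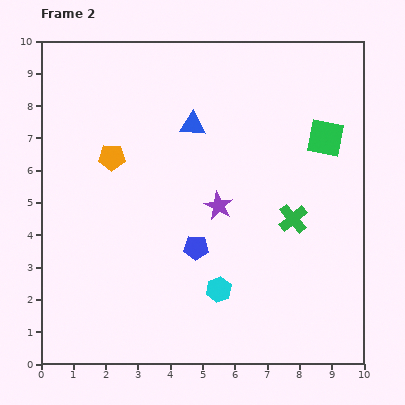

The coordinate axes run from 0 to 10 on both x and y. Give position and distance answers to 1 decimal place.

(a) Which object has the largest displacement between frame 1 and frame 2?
the blue pentagon

(moved 3.8; next 2.6)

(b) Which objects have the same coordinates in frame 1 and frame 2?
none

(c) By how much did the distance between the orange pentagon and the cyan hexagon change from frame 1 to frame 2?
-1.0

Distance in frame 1: 6.3. Distance in frame 2: 5.3.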